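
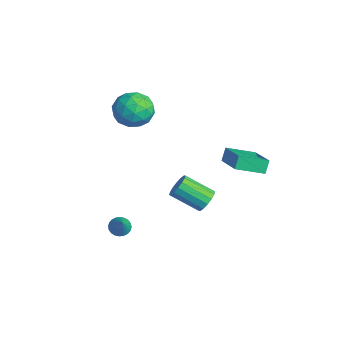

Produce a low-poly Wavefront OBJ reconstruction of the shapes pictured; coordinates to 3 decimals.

v 3.278 -0.154 0.775
v 3.482 0.149 1.371
v 2.627 -1.062 2.282
v 2.422 -1.366 1.685
v 3.168 0.309 1.288
v 2.312 -0.902 2.198
v 2.883 0.344 1.067
v 2.027 -0.867 1.977
v 2.704 0.246 0.768
v 1.848 -0.965 1.678
v 2.678 0.04 0.47
v 1.823 -1.171 1.381
v 2.813 -0.217 0.255
v 1.958 -1.428 1.165
v 3.073 -0.458 0.178
v 2.218 -1.669 1.089
v 3.388 -0.618 0.262
v 2.532 -1.829 1.172
v 3.673 -0.653 0.483
v 2.817 -1.864 1.393
v 3.852 -0.555 0.782
v 2.996 -1.766 1.692
v 3.877 -0.349 1.079
v 3.022 -1.56 1.99
v 3.742 -0.092 1.295
v 2.887 -1.303 2.205
v -4.484 -1.077 3.386
v -3.551 -0.655 3.967
v -3.369 -2.365 2.533
v -2.436 -1.943 3.114
v -3.28 -2.521 3.697
v -3.969 -1.725 4.224
v -2.951 -1.295 2.276
v -3.64 -0.499 2.803
v -2.603 -0.789 3.281
v -2.807 -1.547 4.159
v -4.113 -1.473 2.341
v -4.317 -2.231 3.219
v -4.115 -0.753 3.752
v -2.805 -2.267 2.748
v -3.301 -2.607 3.091
v -2.753 -2.359 3.432
v -4.361 -1.382 3.903
v -3.813 -1.134 4.244
v -3.654 -2.231 4.085
v -3.107 -1.886 2.256
v -2.559 -1.638 2.597
v -4.167 -0.661 3.068
v -3.619 -0.413 3.409
v -3.266 -0.789 2.415
v -3.01 -0.584 3.69
v -2.355 -1.341 3.188
v -2.657 -0.96 2.696
v -3.062 -0.492 3.006
v -3.129 -1.029 4.206
v -2.474 -1.786 3.704
v -2.971 -2.126 4.047
v -3.375 -1.658 4.357
v -2.572 -1.108 3.803
v -4.446 -1.234 2.796
v -3.791 -1.991 2.294
v -3.545 -1.362 2.143
v -3.949 -0.894 2.453
v -4.565 -1.679 3.312
v -3.91 -2.436 2.81
v -3.858 -2.528 3.494
v -4.263 -2.06 3.804
v -4.348 -1.912 2.697
v 0.497 1.96 2.169
v 2.357 1.891 2.928
v 0.788 3.469 1.595
v 2.647 3.4 2.354
v 0.773 1.64 1.466
v 2.632 1.571 2.225
v 1.063 3.149 0.892
v 2.923 3.08 1.651
v 0.265 -3.625 -2.554
v 0.726 -3.578 -2.919
v 1.095 -3.775 -1.526
v 0.693 -3.358 -2.861
v 0.595 -3.179 -2.755
v 0.446 -3.067 -2.619
v 0.27 -3.041 -2.473
v 0.093 -3.103 -2.34
v -0.057 -3.245 -2.239
v -0.159 -3.445 -2.186
v -0.196 -3.672 -2.189
v -0.163 -3.892 -2.248
v -0.064 -4.071 -2.354
v 0.084 -4.183 -2.49
v 0.26 -4.209 -2.636
v 0.437 -4.147 -2.769
v 0.588 -4.005 -2.87
v 0.689 -3.805 -2.923
f 2 1 5
f 2 5 3
f 3 5 6
f 3 6 4
f 5 1 7
f 5 7 6
f 6 7 8
f 6 8 4
f 7 1 9
f 7 9 8
f 8 9 10
f 8 10 4
f 9 1 11
f 9 11 10
f 10 11 12
f 10 12 4
f 11 1 13
f 11 13 12
f 12 13 14
f 12 14 4
f 13 1 15
f 13 15 14
f 14 15 16
f 14 16 4
f 15 1 17
f 15 17 16
f 16 17 18
f 16 18 4
f 17 1 19
f 17 19 18
f 18 19 20
f 18 20 4
f 19 1 21
f 19 21 20
f 20 21 22
f 20 22 4
f 21 1 23
f 21 23 22
f 22 23 24
f 22 24 4
f 23 1 25
f 23 25 24
f 24 25 26
f 24 26 4
f 25 1 2
f 25 2 26
f 26 2 3
f 26 3 4
f 27 64 43
f 64 38 67
f 43 67 32
f 64 67 43
f 27 43 39
f 43 32 44
f 39 44 28
f 43 44 39
f 27 39 48
f 39 28 49
f 48 49 34
f 39 49 48
f 27 48 60
f 48 34 63
f 60 63 37
f 48 63 60
f 27 60 64
f 60 37 68
f 64 68 38
f 60 68 64
f 28 44 55
f 44 32 58
f 55 58 36
f 44 58 55
f 32 67 45
f 67 38 66
f 45 66 31
f 67 66 45
f 38 68 65
f 68 37 61
f 65 61 29
f 68 61 65
f 37 63 62
f 63 34 50
f 62 50 33
f 63 50 62
f 34 49 54
f 49 28 51
f 54 51 35
f 49 51 54
f 30 56 42
f 56 36 57
f 42 57 31
f 56 57 42
f 30 42 40
f 42 31 41
f 40 41 29
f 42 41 40
f 30 40 47
f 40 29 46
f 47 46 33
f 40 46 47
f 30 47 52
f 47 33 53
f 52 53 35
f 47 53 52
f 30 52 56
f 52 35 59
f 56 59 36
f 52 59 56
f 31 57 45
f 57 36 58
f 45 58 32
f 57 58 45
f 29 41 65
f 41 31 66
f 65 66 38
f 41 66 65
f 33 46 62
f 46 29 61
f 62 61 37
f 46 61 62
f 35 53 54
f 53 33 50
f 54 50 34
f 53 50 54
f 36 59 55
f 59 35 51
f 55 51 28
f 59 51 55
f 70 72 69
f 73 70 69
f 69 72 71
f 71 73 69
f 70 76 72
f 74 70 73
f 74 76 70
f 72 76 71
f 75 73 71
f 71 76 75
f 75 74 73
f 76 74 75
f 78 77 80
f 78 80 79
f 80 77 81
f 80 81 79
f 81 77 82
f 81 82 79
f 82 77 83
f 82 83 79
f 83 77 84
f 83 84 79
f 84 77 85
f 84 85 79
f 85 77 86
f 85 86 79
f 86 77 87
f 86 87 79
f 87 77 88
f 87 88 79
f 88 77 89
f 88 89 79
f 89 77 90
f 89 90 79
f 90 77 91
f 90 91 79
f 91 77 92
f 91 92 79
f 92 77 93
f 92 93 79
f 93 77 94
f 93 94 79
f 94 77 78
f 94 78 79



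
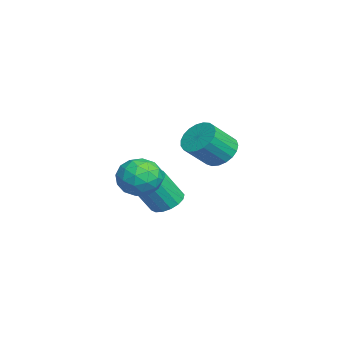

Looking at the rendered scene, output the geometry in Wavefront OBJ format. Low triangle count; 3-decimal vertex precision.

v 2.955 3.319 1.875
v 3.544 3.241 1.45
v 4.054 2.463 2.3
v 3.465 2.541 2.725
v 3.621 3.479 1.622
v 4.131 2.701 2.472
v 3.583 3.689 1.837
v 4.093 2.911 2.687
v 3.436 3.836 2.059
v 3.946 3.058 2.909
v 3.207 3.893 2.249
v 3.717 3.115 3.099
v 2.934 3.851 2.375
v 3.444 3.073 3.225
v 2.664 3.717 2.414
v 3.174 2.939 3.264
v 2.445 3.514 2.36
v 2.955 2.736 3.209
v 2.314 3.277 2.222
v 2.824 2.499 3.071
v 2.294 3.048 2.024
v 2.804 2.27 2.874
v 2.388 2.865 1.8
v 2.898 2.087 2.65
v 2.58 2.761 1.59
v 3.09 1.983 2.439
v 2.837 2.754 1.428
v 3.347 1.976 2.278
v 3.115 2.844 1.344
v 3.625 2.066 2.194
v 3.365 3.016 1.352
v 3.875 2.238 2.202
v 3.003 0.77 1.105
v 3.592 1.107 1.619
v 3.988 0.093 0.421
v 4.577 0.43 0.935
v 4.026 -0.144 1.238
v 3.417 0.275 1.661
v 4.163 0.925 0.379
v 3.554 1.344 0.802
v 4.309 1.203 1.17
v 4.224 0.543 1.701
v 3.356 0.657 0.339
v 3.271 -0.003 0.87
v 3.211 0.998 1.423
v 4.369 0.202 0.617
v 4.045 -0.135 0.796
v 4.391 0.063 1.098
v 3.108 0.509 1.447
v 3.454 0.707 1.749
v 3.709 -0.028 1.525
v 4.126 0.493 0.291
v 4.472 0.691 0.593
v 3.189 1.137 0.942
v 3.535 1.335 1.244
v 3.871 1.228 0.515
v 3.979 1.253 1.461
v 4.558 0.855 1.058
v 4.315 1.146 0.732
v 3.957 1.392 0.98
v 3.929 0.865 1.773
v 4.508 0.466 1.37
v 4.184 0.129 1.549
v 3.826 0.375 1.797
v 4.35 0.921 1.509
v 3.072 0.734 0.67
v 3.651 0.335 0.267
v 3.754 0.825 0.243
v 3.396 1.071 0.491
v 3.022 0.345 0.982
v 3.601 -0.053 0.579
v 3.623 -0.192 1.06
v 3.265 0.054 1.308
v 3.23 0.279 0.531
v -0.809 3.387 0.725
v -0.443 3.625 0.462
v 0.709 2.393 1.935
v -0.484 3.769 0.632
v -0.59 3.837 0.821
v -0.739 3.817 0.991
v -0.902 3.711 1.108
v -1.046 3.54 1.15
v -1.144 3.34 1.107
v -1.175 3.149 0.989
v -1.133 3.005 0.818
v -1.028 2.936 0.63
v -0.878 2.957 0.46
v -0.716 3.063 0.342
v -0.571 3.233 0.301
v -0.474 3.434 0.344
v 0.339 1.571 -1.534
v 0.674 2.12 -1.284
v 0.917 1.458 -0.156
v 0.581 0.909 -0.406
v 0.362 2.168 -1.188
v 0.604 1.506 -0.061
v 0.044 2.079 -1.172
v 0.286 1.417 -0.044
v -0.206 1.874 -1.239
v 0.036 1.212 -0.111
v -0.331 1.6 -1.373
v -0.089 0.938 -0.245
v -0.303 1.319 -1.544
v -0.061 0.657 -0.416
v -0.128 1.096 -1.713
v 0.114 0.433 -0.585
v 0.154 0.981 -1.841
v 0.396 0.319 -0.713
v 0.479 1.002 -1.898
v 0.721 0.34 -0.77
v 0.771 1.153 -1.872
v 1.014 0.491 -0.744
v 0.965 1.4 -1.769
v 1.207 0.738 -0.641
v 1.015 1.686 -1.611
v 1.257 1.024 -0.484
v 0.91 1.946 -1.436
v 1.152 1.284 -0.309
f 2 1 5
f 2 5 3
f 3 5 6
f 3 6 4
f 5 1 7
f 5 7 6
f 6 7 8
f 6 8 4
f 7 1 9
f 7 9 8
f 8 9 10
f 8 10 4
f 9 1 11
f 9 11 10
f 10 11 12
f 10 12 4
f 11 1 13
f 11 13 12
f 12 13 14
f 12 14 4
f 13 1 15
f 13 15 14
f 14 15 16
f 14 16 4
f 15 1 17
f 15 17 16
f 16 17 18
f 16 18 4
f 17 1 19
f 17 19 18
f 18 19 20
f 18 20 4
f 19 1 21
f 19 21 20
f 20 21 22
f 20 22 4
f 21 1 23
f 21 23 22
f 22 23 24
f 22 24 4
f 23 1 25
f 23 25 24
f 24 25 26
f 24 26 4
f 25 1 27
f 25 27 26
f 26 27 28
f 26 28 4
f 27 1 29
f 27 29 28
f 28 29 30
f 28 30 4
f 29 1 31
f 29 31 30
f 30 31 32
f 30 32 4
f 31 1 2
f 31 2 32
f 32 2 3
f 32 3 4
f 33 70 49
f 70 44 73
f 49 73 38
f 70 73 49
f 33 49 45
f 49 38 50
f 45 50 34
f 49 50 45
f 33 45 54
f 45 34 55
f 54 55 40
f 45 55 54
f 33 54 66
f 54 40 69
f 66 69 43
f 54 69 66
f 33 66 70
f 66 43 74
f 70 74 44
f 66 74 70
f 34 50 61
f 50 38 64
f 61 64 42
f 50 64 61
f 38 73 51
f 73 44 72
f 51 72 37
f 73 72 51
f 44 74 71
f 74 43 67
f 71 67 35
f 74 67 71
f 43 69 68
f 69 40 56
f 68 56 39
f 69 56 68
f 40 55 60
f 55 34 57
f 60 57 41
f 55 57 60
f 36 62 48
f 62 42 63
f 48 63 37
f 62 63 48
f 36 48 46
f 48 37 47
f 46 47 35
f 48 47 46
f 36 46 53
f 46 35 52
f 53 52 39
f 46 52 53
f 36 53 58
f 53 39 59
f 58 59 41
f 53 59 58
f 36 58 62
f 58 41 65
f 62 65 42
f 58 65 62
f 37 63 51
f 63 42 64
f 51 64 38
f 63 64 51
f 35 47 71
f 47 37 72
f 71 72 44
f 47 72 71
f 39 52 68
f 52 35 67
f 68 67 43
f 52 67 68
f 41 59 60
f 59 39 56
f 60 56 40
f 59 56 60
f 42 65 61
f 65 41 57
f 61 57 34
f 65 57 61
f 76 75 78
f 76 78 77
f 78 75 79
f 78 79 77
f 79 75 80
f 79 80 77
f 80 75 81
f 80 81 77
f 81 75 82
f 81 82 77
f 82 75 83
f 82 83 77
f 83 75 84
f 83 84 77
f 84 75 85
f 84 85 77
f 85 75 86
f 85 86 77
f 86 75 87
f 86 87 77
f 87 75 88
f 87 88 77
f 88 75 89
f 88 89 77
f 89 75 90
f 89 90 77
f 90 75 76
f 90 76 77
f 92 91 95
f 92 95 93
f 93 95 96
f 93 96 94
f 95 91 97
f 95 97 96
f 96 97 98
f 96 98 94
f 97 91 99
f 97 99 98
f 98 99 100
f 98 100 94
f 99 91 101
f 99 101 100
f 100 101 102
f 100 102 94
f 101 91 103
f 101 103 102
f 102 103 104
f 102 104 94
f 103 91 105
f 103 105 104
f 104 105 106
f 104 106 94
f 105 91 107
f 105 107 106
f 106 107 108
f 106 108 94
f 107 91 109
f 107 109 108
f 108 109 110
f 108 110 94
f 109 91 111
f 109 111 110
f 110 111 112
f 110 112 94
f 111 91 113
f 111 113 112
f 112 113 114
f 112 114 94
f 113 91 115
f 113 115 114
f 114 115 116
f 114 116 94
f 115 91 117
f 115 117 116
f 116 117 118
f 116 118 94
f 117 91 92
f 117 92 118
f 118 92 93
f 118 93 94



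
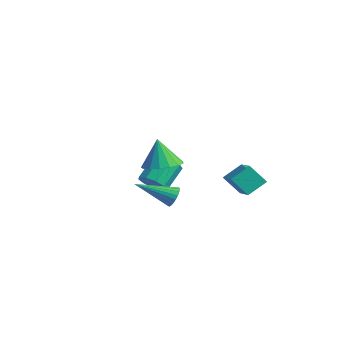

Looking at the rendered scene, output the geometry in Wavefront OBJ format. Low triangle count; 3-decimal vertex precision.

v -3.726 -0.663 -1.173
v -3.164 -0.15 -1.504
v -3.571 0.996 -0.418
v -4.134 0.483 -0.087
v -3.665 -0.082 -1.763
v -4.072 1.064 -0.677
v -4.194 -0.286 -1.746
v -4.602 0.859 -0.66
v -4.505 -0.667 -1.461
v -4.912 0.479 -0.375
v -4.451 -1.045 -1.041
v -4.858 0.1 0.045
v -4.058 -1.245 -0.683
v -4.465 -0.099 0.403
v -3.51 -1.172 -0.554
v -3.917 -0.026 0.531
v -3.063 -0.861 -0.715
v -3.47 0.285 0.371
v -2.927 -0.457 -1.09
v -3.334 0.688 -0.004
v 1.217 -3.119 2.503
v 2.139 -2.826 2.756
v 0.803 -3.141 4.037
v 1.901 -2.415 2.698
v 1.506 -2.166 2.595
v 1.044 -2.134 2.471
v 0.623 -2.328 2.354
v 0.337 -2.703 2.271
v 0.253 -3.174 2.242
v 0.39 -3.631 2.272
v 0.716 -3.971 2.355
v 1.157 -4.116 2.471
v 1.612 -4.033 2.595
v 1.976 -3.739 2.698
v 2.166 -3.304 2.756
v 0.959 0.415 0.77
v 2.449 -0.135 1.349
v 1.061 1.401 1.446
v 2.55 0.852 2.025
v 1.55 1.008 -0.185
v 3.039 0.459 0.394
v 1.651 1.995 0.491
v 3.141 1.445 1.07
v -0.127 -1.657 -0.458
v 0.242 -2.045 -0.79
v -1.033 -3.303 0.458
v 0.386 -2.005 -0.575
v 0.441 -1.904 -0.339
v 0.398 -1.761 -0.124
v 0.264 -1.599 0.033
v 0.063 -1.448 0.106
v -0.171 -1.333 0.081
v -0.398 -1.274 -0.037
v -0.577 -1.281 -0.228
v -0.679 -1.353 -0.458
v -0.685 -1.478 -0.689
v -0.595 -1.634 -0.879
v -0.424 -1.793 -0.996
v -0.201 -1.93 -1.021
v 0.034 -2.019 -0.948
f 2 1 5
f 2 5 3
f 3 5 6
f 3 6 4
f 5 1 7
f 5 7 6
f 6 7 8
f 6 8 4
f 7 1 9
f 7 9 8
f 8 9 10
f 8 10 4
f 9 1 11
f 9 11 10
f 10 11 12
f 10 12 4
f 11 1 13
f 11 13 12
f 12 13 14
f 12 14 4
f 13 1 15
f 13 15 14
f 14 15 16
f 14 16 4
f 15 1 17
f 15 17 16
f 16 17 18
f 16 18 4
f 17 1 19
f 17 19 18
f 18 19 20
f 18 20 4
f 19 1 2
f 19 2 20
f 20 2 3
f 20 3 4
f 22 21 24
f 22 24 23
f 24 21 25
f 24 25 23
f 25 21 26
f 25 26 23
f 26 21 27
f 26 27 23
f 27 21 28
f 27 28 23
f 28 21 29
f 28 29 23
f 29 21 30
f 29 30 23
f 30 21 31
f 30 31 23
f 31 21 32
f 31 32 23
f 32 21 33
f 32 33 23
f 33 21 34
f 33 34 23
f 34 21 35
f 34 35 23
f 35 21 22
f 35 22 23
f 37 39 36
f 40 37 36
f 36 39 38
f 38 40 36
f 37 43 39
f 41 37 40
f 41 43 37
f 39 43 38
f 42 40 38
f 38 43 42
f 42 41 40
f 43 41 42
f 45 44 47
f 45 47 46
f 47 44 48
f 47 48 46
f 48 44 49
f 48 49 46
f 49 44 50
f 49 50 46
f 50 44 51
f 50 51 46
f 51 44 52
f 51 52 46
f 52 44 53
f 52 53 46
f 53 44 54
f 53 54 46
f 54 44 55
f 54 55 46
f 55 44 56
f 55 56 46
f 56 44 57
f 56 57 46
f 57 44 58
f 57 58 46
f 58 44 59
f 58 59 46
f 59 44 60
f 59 60 46
f 60 44 45
f 60 45 46



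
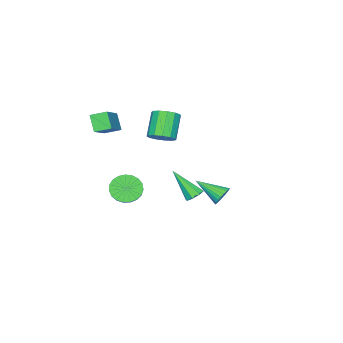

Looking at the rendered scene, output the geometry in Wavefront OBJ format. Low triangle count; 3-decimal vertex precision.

v -3.863 -0.069 -3.742
v -3.351 0.18 -3.63
v -3.597 -1.311 -2.198
v -3.686 0.376 -3.415
v -4.124 0.312 -3.391
v -4.41 0.025 -3.573
v -4.375 -0.317 -3.854
v -4.04 -0.513 -4.07
v -3.602 -0.449 -4.093
v -3.316 -0.162 -3.911
v -0.144 4.332 -0.326
v 0.213 4.168 -0.78
v 0.144 2.928 0.406
v 0.366 4.274 -0.638
v 0.441 4.388 -0.448
v 0.428 4.494 -0.24
v 0.327 4.575 -0.045
v 0.155 4.62 0.108
v -0.063 4.62 0.194
v -0.293 4.577 0.201
v -0.5 4.496 0.128
v -0.653 4.391 -0.015
v -0.728 4.276 -0.205
v -0.715 4.17 -0.413
v -0.614 4.089 -0.608
v -0.442 4.045 -0.76
v -0.224 4.044 -0.847
v 0.006 4.088 -0.854
v 0.268 -2.935 3.006
v 1.786 -2.323 3.99
v -0.199 -2.216 3.279
v 1.319 -1.604 4.263
v 0.601 -2.396 2.157
v 2.119 -1.784 3.141
v 0.134 -1.677 2.43
v 1.652 -1.065 3.414
v -0.294 0.508 2.4
v 0.286 0.51 2.86
v -0.646 0.095 4.039
v -1.226 0.092 3.58
v 0.127 0.895 2.87
v -0.806 0.48 4.049
v -0.166 1.157 2.73
v -1.098 0.742 3.91
v -0.499 1.213 2.486
v -1.432 0.798 3.666
v -0.767 1.045 2.215
v -1.7 0.63 3.394
v -0.885 0.706 2.002
v -1.818 0.291 3.182
v -0.815 0.304 1.916
v -1.748 -0.111 3.096
v -0.58 -0.033 1.984
v -1.512 -0.448 3.163
v -0.253 -0.199 2.183
v -1.186 -0.614 3.363
v 0.06 -0.14 2.452
v -0.873 -0.556 3.631
v 0.261 0.124 2.704
v -0.671 -0.291 3.884
v 0.988 -0.729 -1.119
v 1.443 -0.558 -1.816
v 2.148 0 -1.218
v 1.692 -0.171 -0.521
v 1.219 -0.286 -1.806
v 1.924 0.273 -1.208
v 0.954 -0.09 -1.678
v 1.659 0.469 -1.08
v 0.696 -0.004 -1.452
v 1.4 0.555 -0.854
v 0.487 -0.044 -1.17
v 1.192 0.515 -0.572
v 0.366 -0.203 -0.878
v 1.07 0.356 -0.28
v 0.351 -0.452 -0.628
v 1.056 0.107 -0.03
v 0.447 -0.75 -0.463
v 1.152 -0.191 0.135
v 0.637 -1.044 -0.412
v 1.341 -0.485 0.186
v 0.887 -1.283 -0.482
v 1.591 -0.725 0.116
v 1.154 -1.427 -0.663
v 1.859 -0.868 -0.065
v 1.393 -1.45 -0.923
v 2.097 -0.892 -0.325
v 1.561 -1.349 -1.216
v 2.266 -0.79 -0.618
v 1.631 -1.14 -1.493
v 2.336 -0.582 -0.895
v 1.589 -0.861 -1.705
v 2.294 -0.302 -1.107
f 2 1 4
f 2 4 3
f 4 1 5
f 4 5 3
f 5 1 6
f 5 6 3
f 6 1 7
f 6 7 3
f 7 1 8
f 7 8 3
f 8 1 9
f 8 9 3
f 9 1 10
f 9 10 3
f 10 1 2
f 10 2 3
f 12 11 14
f 12 14 13
f 14 11 15
f 14 15 13
f 15 11 16
f 15 16 13
f 16 11 17
f 16 17 13
f 17 11 18
f 17 18 13
f 18 11 19
f 18 19 13
f 19 11 20
f 19 20 13
f 20 11 21
f 20 21 13
f 21 11 22
f 21 22 13
f 22 11 23
f 22 23 13
f 23 11 24
f 23 24 13
f 24 11 25
f 24 25 13
f 25 11 26
f 25 26 13
f 26 11 27
f 26 27 13
f 27 11 28
f 27 28 13
f 28 11 12
f 28 12 13
f 30 32 29
f 33 30 29
f 29 32 31
f 31 33 29
f 30 36 32
f 34 30 33
f 34 36 30
f 32 36 31
f 35 33 31
f 31 36 35
f 35 34 33
f 36 34 35
f 38 37 41
f 38 41 39
f 39 41 42
f 39 42 40
f 41 37 43
f 41 43 42
f 42 43 44
f 42 44 40
f 43 37 45
f 43 45 44
f 44 45 46
f 44 46 40
f 45 37 47
f 45 47 46
f 46 47 48
f 46 48 40
f 47 37 49
f 47 49 48
f 48 49 50
f 48 50 40
f 49 37 51
f 49 51 50
f 50 51 52
f 50 52 40
f 51 37 53
f 51 53 52
f 52 53 54
f 52 54 40
f 53 37 55
f 53 55 54
f 54 55 56
f 54 56 40
f 55 37 57
f 55 57 56
f 56 57 58
f 56 58 40
f 57 37 59
f 57 59 58
f 58 59 60
f 58 60 40
f 59 37 38
f 59 38 60
f 60 38 39
f 60 39 40
f 62 61 65
f 62 65 63
f 63 65 66
f 63 66 64
f 65 61 67
f 65 67 66
f 66 67 68
f 66 68 64
f 67 61 69
f 67 69 68
f 68 69 70
f 68 70 64
f 69 61 71
f 69 71 70
f 70 71 72
f 70 72 64
f 71 61 73
f 71 73 72
f 72 73 74
f 72 74 64
f 73 61 75
f 73 75 74
f 74 75 76
f 74 76 64
f 75 61 77
f 75 77 76
f 76 77 78
f 76 78 64
f 77 61 79
f 77 79 78
f 78 79 80
f 78 80 64
f 79 61 81
f 79 81 80
f 80 81 82
f 80 82 64
f 81 61 83
f 81 83 82
f 82 83 84
f 82 84 64
f 83 61 85
f 83 85 84
f 84 85 86
f 84 86 64
f 85 61 87
f 85 87 86
f 86 87 88
f 86 88 64
f 87 61 89
f 87 89 88
f 88 89 90
f 88 90 64
f 89 61 91
f 89 91 90
f 90 91 92
f 90 92 64
f 91 61 62
f 91 62 92
f 92 62 63
f 92 63 64



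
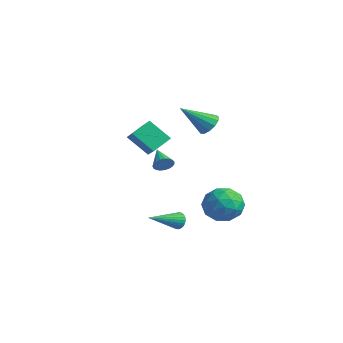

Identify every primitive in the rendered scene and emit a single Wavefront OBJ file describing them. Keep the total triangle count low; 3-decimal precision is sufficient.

v -0.035 3.755 -4.233
v 0.94 3.826 -4.872
v 0.84 2.594 -3.028
v 1.815 2.665 -3.667
v 1.441 3.593 -3.066
v 0.901 4.311 -3.811
v 0.879 2.109 -4.089
v 0.339 2.827 -4.834
v 1.505 2.809 -4.783
v 1.852 3.726 -4.151
v -0.072 2.694 -3.749
v 0.275 3.611 -3.117
v 0.376 3.893 -4.658
v 1.404 2.527 -3.242
v 1.185 3.073 -2.889
v 1.757 3.115 -3.264
v 0.353 4.178 -4.035
v 0.925 4.22 -4.41
v 1.22 4.083 -3.349
v 0.855 2.2 -3.49
v 1.427 2.242 -3.865
v 0.023 3.305 -4.636
v 0.595 3.347 -5.011
v 0.56 2.337 -4.551
v 1.28 3.336 -4.981
v 1.795 2.654 -4.273
v 1.245 2.327 -4.521
v 0.927 2.749 -4.959
v 1.485 3.876 -4.61
v 1.999 3.193 -3.901
v 1.779 3.739 -3.548
v 1.462 4.161 -3.986
v 1.817 3.278 -4.557
v -0.219 3.227 -3.999
v 0.295 2.544 -3.29
v 0.318 2.259 -3.914
v 0.001 2.681 -4.352
v -0.015 3.766 -3.627
v 0.5 3.084 -2.919
v 0.853 3.671 -2.941
v 0.535 4.093 -3.379
v -0.037 3.142 -3.343
v -1.976 1.501 -1.707
v -1.677 1.846 -1.349
v -3.124 1.859 -1.093
v -1.728 1.995 -1.531
v -1.822 2.059 -1.744
v -1.943 2.026 -1.951
v -2.069 1.903 -2.115
v -2.179 1.71 -2.208
v -2.254 1.481 -2.215
v -2.281 1.255 -2.134
v -2.255 1.072 -1.979
v -2.181 0.963 -1.777
v -2.072 0.947 -1.563
v -1.946 1.027 -1.374
v -1.825 1.189 -1.242
v -1.73 1.405 -1.19
v -1.678 1.637 -1.228
v -2.15 -0.586 0.625
v -1.132 -0.918 1.269
v -2.204 0.478 1.258
v -1.185 0.147 1.902
v -1.255 0.093 -0.442
v -0.236 -0.238 0.202
v -1.308 1.158 0.191
v -0.29 0.826 0.835
v 1.424 1.939 2.076
v 1.687 2.319 2.616
v 0.896 0.561 3.304
v 1.304 2.43 2.576
v 0.96 2.385 2.377
v 0.763 2.199 2.083
v 0.776 1.93 1.787
v 0.994 1.665 1.583
v 1.349 1.486 1.535
v 1.728 1.452 1.659
v 2.01 1.572 1.916
v 2.106 1.809 2.224
v 1.986 2.088 2.485
v 3.517 -1.291 -2.971
v 3.722 -1.454 -3.42
v 3.563 -3.049 -2.309
v 3.889 -1.41 -3.314
v 4 -1.347 -3.155
v 4.036 -1.276 -2.969
v 3.994 -1.207 -2.783
v 3.879 -1.151 -2.626
v 3.709 -1.116 -2.521
v 3.509 -1.107 -2.485
v 3.311 -1.127 -2.523
v 3.144 -1.171 -2.629
v 3.034 -1.234 -2.787
v 2.997 -1.305 -2.974
v 3.039 -1.374 -3.16
v 3.154 -1.43 -3.317
v 3.325 -1.465 -3.422
v 3.524 -1.474 -3.458
f 1 38 17
f 38 12 41
f 17 41 6
f 38 41 17
f 1 17 13
f 17 6 18
f 13 18 2
f 17 18 13
f 1 13 22
f 13 2 23
f 22 23 8
f 13 23 22
f 1 22 34
f 22 8 37
f 34 37 11
f 22 37 34
f 1 34 38
f 34 11 42
f 38 42 12
f 34 42 38
f 2 18 29
f 18 6 32
f 29 32 10
f 18 32 29
f 6 41 19
f 41 12 40
f 19 40 5
f 41 40 19
f 12 42 39
f 42 11 35
f 39 35 3
f 42 35 39
f 11 37 36
f 37 8 24
f 36 24 7
f 37 24 36
f 8 23 28
f 23 2 25
f 28 25 9
f 23 25 28
f 4 30 16
f 30 10 31
f 16 31 5
f 30 31 16
f 4 16 14
f 16 5 15
f 14 15 3
f 16 15 14
f 4 14 21
f 14 3 20
f 21 20 7
f 14 20 21
f 4 21 26
f 21 7 27
f 26 27 9
f 21 27 26
f 4 26 30
f 26 9 33
f 30 33 10
f 26 33 30
f 5 31 19
f 31 10 32
f 19 32 6
f 31 32 19
f 3 15 39
f 15 5 40
f 39 40 12
f 15 40 39
f 7 20 36
f 20 3 35
f 36 35 11
f 20 35 36
f 9 27 28
f 27 7 24
f 28 24 8
f 27 24 28
f 10 33 29
f 33 9 25
f 29 25 2
f 33 25 29
f 44 43 46
f 44 46 45
f 46 43 47
f 46 47 45
f 47 43 48
f 47 48 45
f 48 43 49
f 48 49 45
f 49 43 50
f 49 50 45
f 50 43 51
f 50 51 45
f 51 43 52
f 51 52 45
f 52 43 53
f 52 53 45
f 53 43 54
f 53 54 45
f 54 43 55
f 54 55 45
f 55 43 56
f 55 56 45
f 56 43 57
f 56 57 45
f 57 43 58
f 57 58 45
f 58 43 59
f 58 59 45
f 59 43 44
f 59 44 45
f 61 63 60
f 64 61 60
f 60 63 62
f 62 64 60
f 61 67 63
f 65 61 64
f 65 67 61
f 63 67 62
f 66 64 62
f 62 67 66
f 66 65 64
f 67 65 66
f 69 68 71
f 69 71 70
f 71 68 72
f 71 72 70
f 72 68 73
f 72 73 70
f 73 68 74
f 73 74 70
f 74 68 75
f 74 75 70
f 75 68 76
f 75 76 70
f 76 68 77
f 76 77 70
f 77 68 78
f 77 78 70
f 78 68 79
f 78 79 70
f 79 68 80
f 79 80 70
f 80 68 69
f 80 69 70
f 82 81 84
f 82 84 83
f 84 81 85
f 84 85 83
f 85 81 86
f 85 86 83
f 86 81 87
f 86 87 83
f 87 81 88
f 87 88 83
f 88 81 89
f 88 89 83
f 89 81 90
f 89 90 83
f 90 81 91
f 90 91 83
f 91 81 92
f 91 92 83
f 92 81 93
f 92 93 83
f 93 81 94
f 93 94 83
f 94 81 95
f 94 95 83
f 95 81 96
f 95 96 83
f 96 81 97
f 96 97 83
f 97 81 98
f 97 98 83
f 98 81 82
f 98 82 83



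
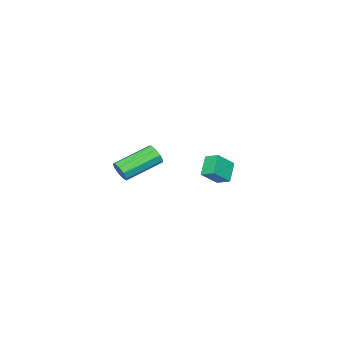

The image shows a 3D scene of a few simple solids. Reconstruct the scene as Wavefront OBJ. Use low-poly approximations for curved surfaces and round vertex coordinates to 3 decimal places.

v 3.51 1.974 2.512
v 3.8 2.17 3.012
v 2 2.962 3.747
v 1.71 2.766 3.248
v 3.81 2.464 2.716
v 2.009 3.257 3.452
v 3.679 2.529 2.326
v 1.878 3.322 3.061
v 3.469 2.334 2.022
v 1.668 3.127 2.758
v 3.278 1.971 1.948
v 1.478 2.763 2.684
v 3.196 1.608 2.138
v 1.396 2.401 2.873
v 3.261 1.417 2.503
v 1.461 2.209 3.239
v 3.443 1.486 2.872
v 1.642 2.279 3.608
v 3.656 1.783 3.073
v 1.855 2.576 3.809
v -4.473 2.125 -0.497
v -4.521 2.915 -0.137
v -3.559 2.536 -1.277
v -3.607 3.326 -0.917
v -3.553 1.774 0.397
v -3.601 2.564 0.757
v -2.639 2.185 -0.383
v -2.687 2.975 -0.023
f 2 1 5
f 2 5 3
f 3 5 6
f 3 6 4
f 5 1 7
f 5 7 6
f 6 7 8
f 6 8 4
f 7 1 9
f 7 9 8
f 8 9 10
f 8 10 4
f 9 1 11
f 9 11 10
f 10 11 12
f 10 12 4
f 11 1 13
f 11 13 12
f 12 13 14
f 12 14 4
f 13 1 15
f 13 15 14
f 14 15 16
f 14 16 4
f 15 1 17
f 15 17 16
f 16 17 18
f 16 18 4
f 17 1 19
f 17 19 18
f 18 19 20
f 18 20 4
f 19 1 2
f 19 2 20
f 20 2 3
f 20 3 4
f 22 24 21
f 25 22 21
f 21 24 23
f 23 25 21
f 22 28 24
f 26 22 25
f 26 28 22
f 24 28 23
f 27 25 23
f 23 28 27
f 27 26 25
f 28 26 27



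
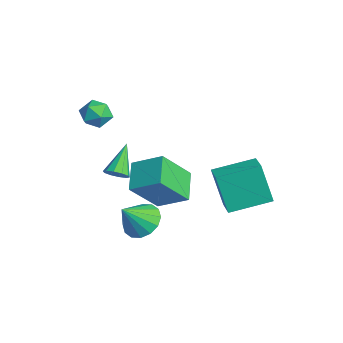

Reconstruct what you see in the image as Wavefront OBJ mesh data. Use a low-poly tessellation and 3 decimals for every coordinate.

v 0.605 -0.888 -2.223
v 0.936 -1.097 -1.781
v -0.405 -0.112 -1.097
v 1.073 -0.774 -1.882
v 1.03 -0.495 -2.113
v 0.825 -0.366 -2.386
v 0.536 -0.437 -2.596
v 0.273 -0.68 -2.664
v 0.137 -1.003 -2.563
v 0.179 -1.282 -2.333
v 0.384 -1.411 -2.06
v 0.674 -1.34 -1.849
v 1.776 -0.138 -4.573
v 2.717 -0.037 -4.735
v 2.084 -1.102 -3.387
v 2.603 0.324 -4.413
v 2.267 0.56 -4.133
v 1.799 0.61 -3.972
v 1.326 0.459 -3.972
v 0.973 0.149 -4.133
v 0.835 -0.239 -4.412
v 0.95 -0.599 -4.734
v 1.286 -0.836 -5.014
v 1.753 -0.885 -5.175
v 2.227 -0.735 -5.175
v 2.58 -0.424 -5.014
v -0.683 -0.906 1.388
v -0.112 -1.296 0.987
v -1.568 -1.344 0.553
v -0.997 -1.734 0.152
v -1.207 -1.975 0.884
v -0.661 -1.705 1.4
v -1.019 -0.935 0.14
v -0.473 -0.665 0.656
v -0.32 -1.314 0.216
v -0.436 -1.957 0.676
v -1.244 -0.683 0.864
v -1.36 -1.326 1.324
v 2.687 3.195 -3.64
v 2.11 2.824 -1.73
v 2.873 5.129 -3.208
v 2.296 4.757 -1.297
v 3.784 3.023 -3.343
v 3.207 2.651 -1.432
v 3.97 4.956 -2.91
v 3.393 4.585 -1
v 0.799 -0.397 -3.178
v -0.514 0.118 -2.466
v 0.451 0.988 -4.825
v -0.862 1.504 -4.113
v 1.662 0.736 -2.407
v 0.349 1.252 -1.695
v 1.314 2.122 -4.054
v 0.001 2.637 -3.342
f 2 1 4
f 2 4 3
f 4 1 5
f 4 5 3
f 5 1 6
f 5 6 3
f 6 1 7
f 6 7 3
f 7 1 8
f 7 8 3
f 8 1 9
f 8 9 3
f 9 1 10
f 9 10 3
f 10 1 11
f 10 11 3
f 11 1 12
f 11 12 3
f 12 1 2
f 12 2 3
f 14 13 16
f 14 16 15
f 16 13 17
f 16 17 15
f 17 13 18
f 17 18 15
f 18 13 19
f 18 19 15
f 19 13 20
f 19 20 15
f 20 13 21
f 20 21 15
f 21 13 22
f 21 22 15
f 22 13 23
f 22 23 15
f 23 13 24
f 23 24 15
f 24 13 25
f 24 25 15
f 25 13 26
f 25 26 15
f 26 13 14
f 26 14 15
f 27 38 32
f 27 32 28
f 27 28 34
f 27 34 37
f 27 37 38
f 28 32 36
f 32 38 31
f 38 37 29
f 37 34 33
f 34 28 35
f 30 36 31
f 30 31 29
f 30 29 33
f 30 33 35
f 30 35 36
f 31 36 32
f 29 31 38
f 33 29 37
f 35 33 34
f 36 35 28
f 40 42 39
f 43 40 39
f 39 42 41
f 41 43 39
f 40 46 42
f 44 40 43
f 44 46 40
f 42 46 41
f 45 43 41
f 41 46 45
f 45 44 43
f 46 44 45
f 48 50 47
f 51 48 47
f 47 50 49
f 49 51 47
f 48 54 50
f 52 48 51
f 52 54 48
f 50 54 49
f 53 51 49
f 49 54 53
f 53 52 51
f 54 52 53



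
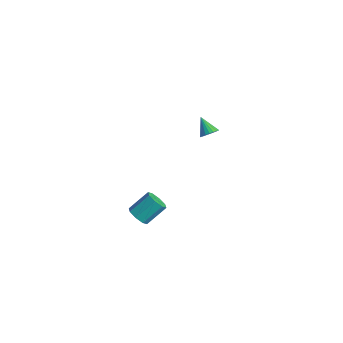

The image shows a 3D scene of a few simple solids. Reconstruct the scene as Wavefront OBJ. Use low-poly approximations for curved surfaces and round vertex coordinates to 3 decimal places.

v -3.375 3.792 -3.637
v -3.05 3.524 -3.239
v -4.285 3.868 -2.843
v -2.996 3.756 -3.2
v -3.008 3.994 -3.236
v -3.083 4.197 -3.342
v -3.209 4.33 -3.498
v -3.364 4.371 -3.679
v -3.52 4.311 -3.852
v -3.652 4.162 -3.989
v -3.735 3.949 -4.064
v -3.757 3.708 -4.066
v -3.712 3.483 -3.994
v -3.609 3.311 -3.86
v -3.466 3.222 -3.687
v -3.307 3.232 -3.506
v -3.16 3.338 -3.348
v 0.882 -4.224 -3.13
v 1.438 -4.052 -3.463
v 1.654 -2.965 -2.543
v 1.098 -3.136 -2.21
v 1.02 -3.816 -3.644
v 1.236 -2.729 -2.724
v 0.521 -3.819 -3.523
v 0.737 -2.732 -2.604
v 0.234 -4.058 -3.173
v 0.45 -2.971 -2.253
v 0.326 -4.395 -2.797
v 0.542 -3.308 -1.877
v 0.744 -4.631 -2.616
v 0.96 -3.544 -1.696
v 1.243 -4.628 -2.736
v 1.459 -3.541 -1.817
v 1.53 -4.389 -3.087
v 1.746 -3.302 -2.167
f 2 1 4
f 2 4 3
f 4 1 5
f 4 5 3
f 5 1 6
f 5 6 3
f 6 1 7
f 6 7 3
f 7 1 8
f 7 8 3
f 8 1 9
f 8 9 3
f 9 1 10
f 9 10 3
f 10 1 11
f 10 11 3
f 11 1 12
f 11 12 3
f 12 1 13
f 12 13 3
f 13 1 14
f 13 14 3
f 14 1 15
f 14 15 3
f 15 1 16
f 15 16 3
f 16 1 17
f 16 17 3
f 17 1 2
f 17 2 3
f 19 18 22
f 19 22 20
f 20 22 23
f 20 23 21
f 22 18 24
f 22 24 23
f 23 24 25
f 23 25 21
f 24 18 26
f 24 26 25
f 25 26 27
f 25 27 21
f 26 18 28
f 26 28 27
f 27 28 29
f 27 29 21
f 28 18 30
f 28 30 29
f 29 30 31
f 29 31 21
f 30 18 32
f 30 32 31
f 31 32 33
f 31 33 21
f 32 18 34
f 32 34 33
f 33 34 35
f 33 35 21
f 34 18 19
f 34 19 35
f 35 19 20
f 35 20 21



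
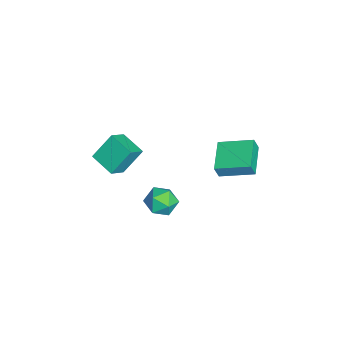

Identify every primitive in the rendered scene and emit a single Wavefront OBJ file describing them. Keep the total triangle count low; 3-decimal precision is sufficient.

v -4.986 3.175 -0.984
v -4.827 2.906 -0.151
v -4.665 5.128 -0.415
v -4.507 4.859 0.419
v -3.033 2.981 -1.419
v -2.875 2.712 -0.585
v -2.713 4.934 -0.849
v -2.554 4.665 -0.016
v -0.01 0.372 -0.793
v 0.414 0.89 -0.065
v 0.386 -0.99 -0.055
v 0.81 -0.472 0.673
v -0.172 -0.458 0.564
v -0.417 0.384 0.108
v 1.217 -0.484 -0.228
v 0.972 0.358 -0.684
v 1.172 0.361 0.284
v 0.314 0.376 0.773
v 0.486 -0.476 -0.893
v -0.372 -0.461 -0.404
v -2.953 -3.158 0.484
v -3.447 -2.134 1.854
v -1.869 -2.108 0.089
v -2.364 -1.083 1.459
v -2.096 -3.757 1.241
v -2.591 -2.732 2.611
v -1.013 -2.706 0.846
v -1.507 -1.682 2.216
f 2 4 1
f 5 2 1
f 1 4 3
f 3 5 1
f 2 8 4
f 6 2 5
f 6 8 2
f 4 8 3
f 7 5 3
f 3 8 7
f 7 6 5
f 8 6 7
f 9 20 14
f 9 14 10
f 9 10 16
f 9 16 19
f 9 19 20
f 10 14 18
f 14 20 13
f 20 19 11
f 19 16 15
f 16 10 17
f 12 18 13
f 12 13 11
f 12 11 15
f 12 15 17
f 12 17 18
f 13 18 14
f 11 13 20
f 15 11 19
f 17 15 16
f 18 17 10
f 22 24 21
f 25 22 21
f 21 24 23
f 23 25 21
f 22 28 24
f 26 22 25
f 26 28 22
f 24 28 23
f 27 25 23
f 23 28 27
f 27 26 25
f 28 26 27



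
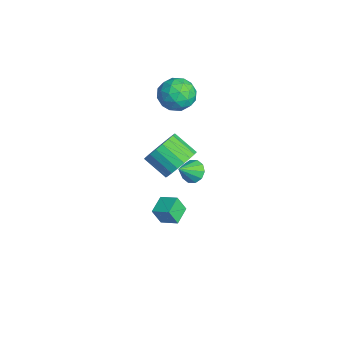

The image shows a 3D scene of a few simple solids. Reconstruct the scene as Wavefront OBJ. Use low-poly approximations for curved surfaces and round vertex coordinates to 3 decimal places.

v 3.242 1.335 2.342
v 3.668 1.825 2.605
v 3.718 0.485 3.158
v 3.299 1.834 2.83
v 2.908 1.653 2.869
v 2.645 1.35 2.707
v 2.61 1.042 2.405
v 2.816 0.845 2.08
v 3.186 0.836 1.855
v 3.577 1.017 1.816
v 3.84 1.32 1.978
v 3.875 1.628 2.279
v -3.113 2.813 3.056
v -2.671 2.29 2.163
v -4.769 2.23 2.577
v -4.327 1.707 1.684
v -4.112 1.329 2.722
v -3.088 1.689 3.018
v -4.352 2.831 1.722
v -3.328 3.191 2.018
v -3.436 2.301 1.339
v -3.288 1.372 1.957
v -4.152 3.148 2.783
v -4.004 2.219 3.401
v -2.746 2.603 2.652
v -4.694 1.917 2.088
v -4.567 1.695 2.698
v -4.307 1.387 2.174
v -2.992 2.25 3.154
v -2.732 1.942 2.629
v -3.579 1.377 2.958
v -4.708 2.578 2.111
v -4.448 2.27 1.586
v -3.133 3.133 2.566
v -2.873 2.825 2.042
v -3.861 3.143 1.782
v -2.936 2.302 1.643
v -3.91 1.959 1.361
v -3.925 2.62 1.383
v -3.323 2.832 1.557
v -2.849 1.756 2.006
v -3.823 1.413 1.724
v -3.697 1.191 2.334
v -3.095 1.403 2.508
v -3.299 1.762 1.521
v -3.617 3.107 3.016
v -4.591 2.764 2.734
v -4.345 3.117 2.232
v -3.743 3.329 2.406
v -3.53 2.561 3.379
v -4.504 2.218 3.097
v -4.117 1.688 3.183
v -3.515 1.9 3.357
v -4.141 2.758 3.219
v 1.231 1.263 1.085
v 1.731 1.594 1.995
v 0.769 0.708 2.846
v 0.269 0.377 1.935
v 1.405 1.904 1.949
v 0.443 1.019 2.799
v 1.048 2.104 1.753
v 0.086 1.218 2.604
v 0.723 2.158 1.442
v -0.239 1.273 2.293
v 0.485 2.058 1.069
v -0.477 1.172 1.92
v 0.377 1.82 0.699
v -0.585 0.934 1.55
v 0.416 1.486 0.395
v -0.546 0.6 1.246
v 0.597 1.113 0.211
v -0.365 0.227 1.062
v 0.886 0.766 0.178
v -0.076 -0.12 1.029
v 1.236 0.505 0.301
v 0.274 -0.381 1.152
v 1.584 0.375 0.56
v 0.622 -0.511 1.411
v 1.872 0.399 0.91
v 0.91 -0.487 1.761
v 2.049 0.572 1.29
v 1.087 -0.314 2.14
v 2.084 0.864 1.634
v 1.122 -0.021 2.485
v 1.972 1.226 1.883
v 1.01 0.34 2.734
v -0.848 1.146 -4.462
v -0.915 0.687 -3.476
v -0.168 1.888 -4.071
v -0.235 1.429 -3.084
v 0.035 0.471 -4.716
v -0.032 0.012 -3.729
v 0.715 1.213 -4.324
v 0.648 0.754 -3.338
f 2 1 4
f 2 4 3
f 4 1 5
f 4 5 3
f 5 1 6
f 5 6 3
f 6 1 7
f 6 7 3
f 7 1 8
f 7 8 3
f 8 1 9
f 8 9 3
f 9 1 10
f 9 10 3
f 10 1 11
f 10 11 3
f 11 1 12
f 11 12 3
f 12 1 2
f 12 2 3
f 13 50 29
f 50 24 53
f 29 53 18
f 50 53 29
f 13 29 25
f 29 18 30
f 25 30 14
f 29 30 25
f 13 25 34
f 25 14 35
f 34 35 20
f 25 35 34
f 13 34 46
f 34 20 49
f 46 49 23
f 34 49 46
f 13 46 50
f 46 23 54
f 50 54 24
f 46 54 50
f 14 30 41
f 30 18 44
f 41 44 22
f 30 44 41
f 18 53 31
f 53 24 52
f 31 52 17
f 53 52 31
f 24 54 51
f 54 23 47
f 51 47 15
f 54 47 51
f 23 49 48
f 49 20 36
f 48 36 19
f 49 36 48
f 20 35 40
f 35 14 37
f 40 37 21
f 35 37 40
f 16 42 28
f 42 22 43
f 28 43 17
f 42 43 28
f 16 28 26
f 28 17 27
f 26 27 15
f 28 27 26
f 16 26 33
f 26 15 32
f 33 32 19
f 26 32 33
f 16 33 38
f 33 19 39
f 38 39 21
f 33 39 38
f 16 38 42
f 38 21 45
f 42 45 22
f 38 45 42
f 17 43 31
f 43 22 44
f 31 44 18
f 43 44 31
f 15 27 51
f 27 17 52
f 51 52 24
f 27 52 51
f 19 32 48
f 32 15 47
f 48 47 23
f 32 47 48
f 21 39 40
f 39 19 36
f 40 36 20
f 39 36 40
f 22 45 41
f 45 21 37
f 41 37 14
f 45 37 41
f 56 55 59
f 56 59 57
f 57 59 60
f 57 60 58
f 59 55 61
f 59 61 60
f 60 61 62
f 60 62 58
f 61 55 63
f 61 63 62
f 62 63 64
f 62 64 58
f 63 55 65
f 63 65 64
f 64 65 66
f 64 66 58
f 65 55 67
f 65 67 66
f 66 67 68
f 66 68 58
f 67 55 69
f 67 69 68
f 68 69 70
f 68 70 58
f 69 55 71
f 69 71 70
f 70 71 72
f 70 72 58
f 71 55 73
f 71 73 72
f 72 73 74
f 72 74 58
f 73 55 75
f 73 75 74
f 74 75 76
f 74 76 58
f 75 55 77
f 75 77 76
f 76 77 78
f 76 78 58
f 77 55 79
f 77 79 78
f 78 79 80
f 78 80 58
f 79 55 81
f 79 81 80
f 80 81 82
f 80 82 58
f 81 55 83
f 81 83 82
f 82 83 84
f 82 84 58
f 83 55 85
f 83 85 84
f 84 85 86
f 84 86 58
f 85 55 56
f 85 56 86
f 86 56 57
f 86 57 58
f 88 90 87
f 91 88 87
f 87 90 89
f 89 91 87
f 88 94 90
f 92 88 91
f 92 94 88
f 90 94 89
f 93 91 89
f 89 94 93
f 93 92 91
f 94 92 93



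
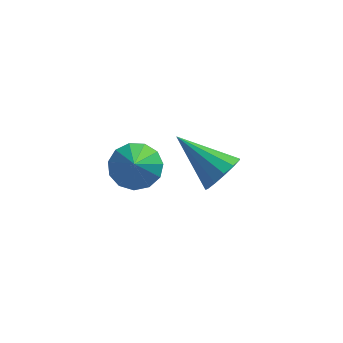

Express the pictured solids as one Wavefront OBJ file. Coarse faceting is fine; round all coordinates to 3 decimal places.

v 3.167 1.911 -0.8
v 3.698 2.469 -0.49
v 1.593 2.809 0.28
v 3.531 2.652 -0.886
v 3.248 2.6 -1.255
v 2.94 2.33 -1.48
v 2.704 1.926 -1.488
v 2.615 1.518 -1.279
v 2.701 1.234 -0.917
v 2.936 1.166 -0.518
v 3.244 1.334 -0.209
v 3.527 1.685 -0.087
v 3.697 2.108 -0.192
v 0.566 -1.353 2.892
v 1.213 -0.923 3.235
v 0.594 -2.127 3.808
v 0.813 -0.728 3.412
v 0.334 -0.732 3.423
v -0.071 -0.933 3.266
v -0.274 -1.267 2.99
v -0.21 -1.629 2.682
v 0.1 -1.903 2.442
v 0.558 -2.003 2.344
v 1.019 -1.896 2.42
v 1.336 -1.617 2.645
v 1.408 -1.254 2.949
f 2 1 4
f 2 4 3
f 4 1 5
f 4 5 3
f 5 1 6
f 5 6 3
f 6 1 7
f 6 7 3
f 7 1 8
f 7 8 3
f 8 1 9
f 8 9 3
f 9 1 10
f 9 10 3
f 10 1 11
f 10 11 3
f 11 1 12
f 11 12 3
f 12 1 13
f 12 13 3
f 13 1 2
f 13 2 3
f 15 14 17
f 15 17 16
f 17 14 18
f 17 18 16
f 18 14 19
f 18 19 16
f 19 14 20
f 19 20 16
f 20 14 21
f 20 21 16
f 21 14 22
f 21 22 16
f 22 14 23
f 22 23 16
f 23 14 24
f 23 24 16
f 24 14 25
f 24 25 16
f 25 14 26
f 25 26 16
f 26 14 15
f 26 15 16



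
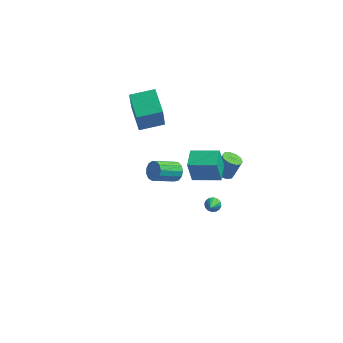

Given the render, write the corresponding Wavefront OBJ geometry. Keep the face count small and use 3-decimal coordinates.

v -0.066 -2.38 2.193
v 0.269 -2.296 2.731
v -0.738 -3.235 3.506
v -1.074 -3.32 2.967
v 0.02 -2.035 2.724
v -0.987 -2.974 3.499
v -0.256 -1.884 2.549
v -1.263 -2.823 3.323
v -0.472 -1.89 2.26
v -1.479 -2.829 3.035
v -0.559 -2.052 1.95
v -1.566 -2.991 2.724
v -0.49 -2.319 1.717
v -1.497 -3.258 2.492
v -0.286 -2.605 1.635
v -1.293 -3.544 2.41
v -0.013 -2.819 1.73
v -1.02 -3.759 2.505
v 0.244 -2.895 1.972
v -0.763 -3.834 2.747
v 0.402 -2.807 2.284
v -0.605 -3.746 3.059
v 0.411 -2.584 2.567
v -0.596 -3.523 3.342
v 1.543 2.505 -2.57
v 2.142 2.579 -2.811
v 2.576 2.909 -1.631
v 1.977 2.835 -1.39
v 1.952 2.932 -2.84
v 2.386 3.262 -1.66
v 1.606 3.121 -2.766
v 2.04 3.452 -1.586
v 1.236 3.076 -2.617
v 1.67 3.406 -1.437
v 0.983 2.812 -2.45
v 1.417 3.142 -1.27
v 0.944 2.431 -2.329
v 1.378 2.761 -1.149
v 1.134 2.078 -2.3
v 1.568 2.408 -1.12
v 1.48 1.888 -2.374
v 1.914 2.219 -1.194
v 1.85 1.934 -2.523
v 2.284 2.264 -1.343
v 2.103 2.198 -2.69
v 2.537 2.528 -1.51
v 0.441 -0.63 -0.33
v 0.188 -0.78 1.202
v 0.305 0.598 -0.233
v 0.052 0.448 1.299
v 2.108 -0.468 -0.039
v 1.855 -0.618 1.493
v 1.972 0.76 0.058
v 1.719 0.61 1.59
v -3.817 1.855 3.009
v -3.774 1.29 4.781
v -2.479 2.571 3.206
v -2.437 2.006 4.977
v -2.963 0.394 2.523
v -2.921 -0.171 4.294
v -1.626 1.11 2.719
v -1.583 0.545 4.491
v 1.312 0.9 -4.191
v 1.571 0.655 -4.541
v 1.388 -0.02 -3.489
v 1.75 0.778 -4.399
v 1.81 0.934 -4.202
v 1.738 1.08 -4.001
v 1.551 1.179 -3.852
v 1.3 1.203 -3.793
v 1.052 1.145 -3.841
v 0.874 1.022 -3.983
v 0.813 0.867 -4.18
v 0.886 0.72 -4.381
v 1.073 0.621 -4.53
v 1.323 0.597 -4.589
f 2 1 5
f 2 5 3
f 3 5 6
f 3 6 4
f 5 1 7
f 5 7 6
f 6 7 8
f 6 8 4
f 7 1 9
f 7 9 8
f 8 9 10
f 8 10 4
f 9 1 11
f 9 11 10
f 10 11 12
f 10 12 4
f 11 1 13
f 11 13 12
f 12 13 14
f 12 14 4
f 13 1 15
f 13 15 14
f 14 15 16
f 14 16 4
f 15 1 17
f 15 17 16
f 16 17 18
f 16 18 4
f 17 1 19
f 17 19 18
f 18 19 20
f 18 20 4
f 19 1 21
f 19 21 20
f 20 21 22
f 20 22 4
f 21 1 23
f 21 23 22
f 22 23 24
f 22 24 4
f 23 1 2
f 23 2 24
f 24 2 3
f 24 3 4
f 26 25 29
f 26 29 27
f 27 29 30
f 27 30 28
f 29 25 31
f 29 31 30
f 30 31 32
f 30 32 28
f 31 25 33
f 31 33 32
f 32 33 34
f 32 34 28
f 33 25 35
f 33 35 34
f 34 35 36
f 34 36 28
f 35 25 37
f 35 37 36
f 36 37 38
f 36 38 28
f 37 25 39
f 37 39 38
f 38 39 40
f 38 40 28
f 39 25 41
f 39 41 40
f 40 41 42
f 40 42 28
f 41 25 43
f 41 43 42
f 42 43 44
f 42 44 28
f 43 25 45
f 43 45 44
f 44 45 46
f 44 46 28
f 45 25 26
f 45 26 46
f 46 26 27
f 46 27 28
f 48 50 47
f 51 48 47
f 47 50 49
f 49 51 47
f 48 54 50
f 52 48 51
f 52 54 48
f 50 54 49
f 53 51 49
f 49 54 53
f 53 52 51
f 54 52 53
f 56 58 55
f 59 56 55
f 55 58 57
f 57 59 55
f 56 62 58
f 60 56 59
f 60 62 56
f 58 62 57
f 61 59 57
f 57 62 61
f 61 60 59
f 62 60 61
f 64 63 66
f 64 66 65
f 66 63 67
f 66 67 65
f 67 63 68
f 67 68 65
f 68 63 69
f 68 69 65
f 69 63 70
f 69 70 65
f 70 63 71
f 70 71 65
f 71 63 72
f 71 72 65
f 72 63 73
f 72 73 65
f 73 63 74
f 73 74 65
f 74 63 75
f 74 75 65
f 75 63 76
f 75 76 65
f 76 63 64
f 76 64 65



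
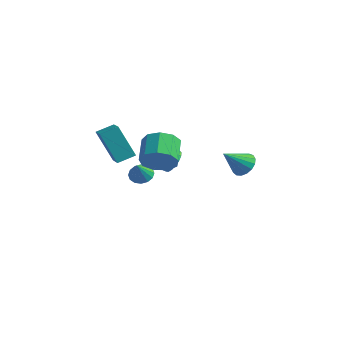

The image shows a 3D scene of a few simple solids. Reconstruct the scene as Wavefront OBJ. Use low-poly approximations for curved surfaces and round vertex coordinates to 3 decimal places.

v -2.505 -3.266 2.341
v -3.665 -3.308 4.198
v -1.94 -2.374 2.714
v -3.1 -2.415 4.571
v -1.4 -4.245 3.009
v -2.56 -4.286 4.866
v -0.835 -3.352 3.382
v -1.995 -3.394 5.239
v -1.517 0.915 0.545
v -0.99 0.932 1.186
v -1.876 0.203 1.935
v -2.403 0.185 1.295
v -1.213 1.257 1.238
v -2.099 0.528 1.987
v -1.506 1.503 1.131
v -2.392 0.774 1.88
v -1.802 1.614 0.89
v -2.687 0.885 1.639
v -2.032 1.565 0.57
v -2.918 0.836 1.319
v -2.144 1.367 0.244
v -3.03 0.638 0.993
v -2.113 1.065 -0.012
v -2.999 0.336 0.737
v -1.945 0.729 -0.141
v -2.831 -0 0.608
v -1.679 0.435 -0.113
v -2.565 -0.294 0.637
v -1.376 0.251 0.067
v -2.262 -0.478 0.816
v -1.105 0.219 0.356
v -1.991 -0.51 1.105
v -0.929 0.347 0.688
v -1.815 -0.382 1.437
v -0.887 0.604 0.988
v -1.773 -0.125 1.737
v 4.206 -0.38 3.049
v 4.788 -0.923 2.851
v 3.594 -1.46 4.211
v 4.952 -0.709 3.137
v 4.945 -0.419 3.401
v 4.769 -0.121 3.586
v 4.463 0.118 3.647
v 4.099 0.243 3.571
v 3.759 0.225 3.375
v 3.522 0.068 3.105
v 3.441 -0.191 2.822
v 3.535 -0.494 2.591
v 3.783 -0.771 2.464
v 4.128 -0.958 2.472
v 4.491 -1.013 2.612
v -3.483 0.455 -1.015
v -2.822 0.214 -1.304
v -3.237 -0.275 0.155
v -2.735 0.547 -1.114
v -2.848 0.856 -0.898
v -3.131 1.057 -0.713
v -3.508 1.097 -0.609
v -3.879 0.965 -0.613
v -4.143 0.696 -0.726
v -4.23 0.363 -0.915
v -4.118 0.054 -1.132
v -3.835 -0.147 -1.317
v -3.457 -0.187 -1.421
v -3.087 -0.055 -1.416
v -0.074 -2.31 2.65
v 0.692 -2.267 3.438
v -0.1 -0.987 4.139
v -0.866 -1.03 3.35
v 0.892 -1.827 2.861
v 0.099 -0.548 3.561
v 0.64 -1.613 2.185
v -0.153 -0.334 2.886
v 0.054 -1.725 1.727
v -0.739 -0.446 2.427
v -0.592 -2.111 1.7
v -1.384 -0.831 2.401
v -0.995 -2.589 2.118
v -1.788 -1.31 2.818
v -0.967 -2.937 2.785
v -1.76 -1.658 3.485
v -0.521 -2.991 3.388
v -1.314 -1.712 4.089
v 0.134 -2.726 3.646
v -0.658 -1.447 4.347
f 2 4 1
f 5 2 1
f 1 4 3
f 3 5 1
f 2 8 4
f 6 2 5
f 6 8 2
f 4 8 3
f 7 5 3
f 3 8 7
f 7 6 5
f 8 6 7
f 10 9 13
f 10 13 11
f 11 13 14
f 11 14 12
f 13 9 15
f 13 15 14
f 14 15 16
f 14 16 12
f 15 9 17
f 15 17 16
f 16 17 18
f 16 18 12
f 17 9 19
f 17 19 18
f 18 19 20
f 18 20 12
f 19 9 21
f 19 21 20
f 20 21 22
f 20 22 12
f 21 9 23
f 21 23 22
f 22 23 24
f 22 24 12
f 23 9 25
f 23 25 24
f 24 25 26
f 24 26 12
f 25 9 27
f 25 27 26
f 26 27 28
f 26 28 12
f 27 9 29
f 27 29 28
f 28 29 30
f 28 30 12
f 29 9 31
f 29 31 30
f 30 31 32
f 30 32 12
f 31 9 33
f 31 33 32
f 32 33 34
f 32 34 12
f 33 9 35
f 33 35 34
f 34 35 36
f 34 36 12
f 35 9 10
f 35 10 36
f 36 10 11
f 36 11 12
f 38 37 40
f 38 40 39
f 40 37 41
f 40 41 39
f 41 37 42
f 41 42 39
f 42 37 43
f 42 43 39
f 43 37 44
f 43 44 39
f 44 37 45
f 44 45 39
f 45 37 46
f 45 46 39
f 46 37 47
f 46 47 39
f 47 37 48
f 47 48 39
f 48 37 49
f 48 49 39
f 49 37 50
f 49 50 39
f 50 37 51
f 50 51 39
f 51 37 38
f 51 38 39
f 53 52 55
f 53 55 54
f 55 52 56
f 55 56 54
f 56 52 57
f 56 57 54
f 57 52 58
f 57 58 54
f 58 52 59
f 58 59 54
f 59 52 60
f 59 60 54
f 60 52 61
f 60 61 54
f 61 52 62
f 61 62 54
f 62 52 63
f 62 63 54
f 63 52 64
f 63 64 54
f 64 52 65
f 64 65 54
f 65 52 53
f 65 53 54
f 67 66 70
f 67 70 68
f 68 70 71
f 68 71 69
f 70 66 72
f 70 72 71
f 71 72 73
f 71 73 69
f 72 66 74
f 72 74 73
f 73 74 75
f 73 75 69
f 74 66 76
f 74 76 75
f 75 76 77
f 75 77 69
f 76 66 78
f 76 78 77
f 77 78 79
f 77 79 69
f 78 66 80
f 78 80 79
f 79 80 81
f 79 81 69
f 80 66 82
f 80 82 81
f 81 82 83
f 81 83 69
f 82 66 84
f 82 84 83
f 83 84 85
f 83 85 69
f 84 66 67
f 84 67 85
f 85 67 68
f 85 68 69



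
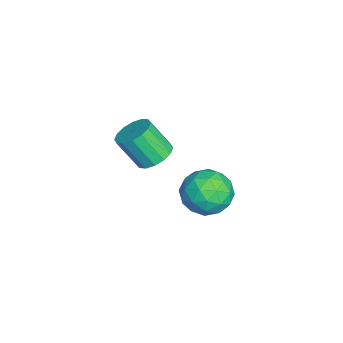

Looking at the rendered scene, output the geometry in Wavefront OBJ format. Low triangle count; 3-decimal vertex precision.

v -0.04 1.17 -0.836
v 0.336 0.75 -1.067
v 0.217 0.109 -0.096
v -0.16 0.53 0.136
v 0.524 0.951 -0.912
v 0.404 0.31 0.06
v 0.56 1.21 -0.736
v 0.441 0.569 0.236
v 0.436 1.459 -0.587
v 0.316 0.818 0.385
v 0.184 1.631 -0.504
v 0.064 0.99 0.467
v -0.128 1.679 -0.511
v -0.248 1.038 0.461
v -0.417 1.591 -0.604
v -0.536 0.95 0.367
v -0.604 1.39 -0.76
v -0.724 0.749 0.212
v -0.641 1.131 -0.936
v -0.76 0.49 0.036
v -0.516 0.882 -1.085
v -0.636 0.241 -0.113
v -0.264 0.71 -1.167
v -0.384 0.069 -0.196
v 0.048 0.662 -1.161
v -0.072 0.021 -0.189
v -1.71 3.313 -3.557
v -0.852 3.314 -3.716
v -1.688 1.906 -3.444
v -0.83 1.907 -3.603
v -1.135 2.232 -2.853
v -1.149 3.102 -2.923
v -1.391 2.118 -4.237
v -1.405 2.988 -4.307
v -0.655 2.575 -4.136
v -0.497 2.646 -3.281
v -2.043 2.574 -3.879
v -1.885 2.645 -3.024
v -1.283 3.437 -3.646
v -1.257 1.783 -3.514
v -1.436 1.974 -3.073
v -0.932 1.975 -3.167
v -1.458 3.313 -3.18
v -0.953 3.313 -3.273
v -1.12 2.677 -2.767
v -1.587 1.907 -3.887
v -1.082 1.907 -3.98
v -1.608 3.245 -3.993
v -1.104 3.246 -4.087
v -1.42 2.543 -4.393
v -0.663 3.003 -3.987
v -0.65 2.176 -3.921
v -0.98 2.3 -4.293
v -0.988 2.812 -4.334
v -0.57 3.045 -3.484
v -0.557 2.218 -3.418
v -0.736 2.409 -2.977
v -0.744 2.92 -3.018
v -0.454 2.611 -3.731
v -1.983 3.002 -3.742
v -1.97 2.175 -3.676
v -1.796 2.3 -4.142
v -1.804 2.811 -4.183
v -1.89 3.044 -3.239
v -1.877 2.217 -3.173
v -1.552 2.408 -2.826
v -1.56 2.92 -2.867
v -2.086 2.609 -3.429
f 2 1 5
f 2 5 3
f 3 5 6
f 3 6 4
f 5 1 7
f 5 7 6
f 6 7 8
f 6 8 4
f 7 1 9
f 7 9 8
f 8 9 10
f 8 10 4
f 9 1 11
f 9 11 10
f 10 11 12
f 10 12 4
f 11 1 13
f 11 13 12
f 12 13 14
f 12 14 4
f 13 1 15
f 13 15 14
f 14 15 16
f 14 16 4
f 15 1 17
f 15 17 16
f 16 17 18
f 16 18 4
f 17 1 19
f 17 19 18
f 18 19 20
f 18 20 4
f 19 1 21
f 19 21 20
f 20 21 22
f 20 22 4
f 21 1 23
f 21 23 22
f 22 23 24
f 22 24 4
f 23 1 25
f 23 25 24
f 24 25 26
f 24 26 4
f 25 1 2
f 25 2 26
f 26 2 3
f 26 3 4
f 27 64 43
f 64 38 67
f 43 67 32
f 64 67 43
f 27 43 39
f 43 32 44
f 39 44 28
f 43 44 39
f 27 39 48
f 39 28 49
f 48 49 34
f 39 49 48
f 27 48 60
f 48 34 63
f 60 63 37
f 48 63 60
f 27 60 64
f 60 37 68
f 64 68 38
f 60 68 64
f 28 44 55
f 44 32 58
f 55 58 36
f 44 58 55
f 32 67 45
f 67 38 66
f 45 66 31
f 67 66 45
f 38 68 65
f 68 37 61
f 65 61 29
f 68 61 65
f 37 63 62
f 63 34 50
f 62 50 33
f 63 50 62
f 34 49 54
f 49 28 51
f 54 51 35
f 49 51 54
f 30 56 42
f 56 36 57
f 42 57 31
f 56 57 42
f 30 42 40
f 42 31 41
f 40 41 29
f 42 41 40
f 30 40 47
f 40 29 46
f 47 46 33
f 40 46 47
f 30 47 52
f 47 33 53
f 52 53 35
f 47 53 52
f 30 52 56
f 52 35 59
f 56 59 36
f 52 59 56
f 31 57 45
f 57 36 58
f 45 58 32
f 57 58 45
f 29 41 65
f 41 31 66
f 65 66 38
f 41 66 65
f 33 46 62
f 46 29 61
f 62 61 37
f 46 61 62
f 35 53 54
f 53 33 50
f 54 50 34
f 53 50 54
f 36 59 55
f 59 35 51
f 55 51 28
f 59 51 55



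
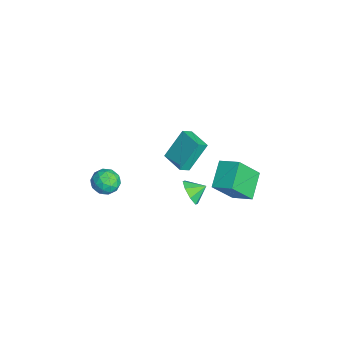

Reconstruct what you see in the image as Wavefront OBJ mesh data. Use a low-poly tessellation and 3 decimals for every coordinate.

v -0.55 -3.478 -2.912
v 0.046 -3.38 -3.598
v -1.266 -4.52 -3.682
v -0.67 -4.422 -4.368
v -0.399 -4.792 -3.577
v 0.043 -4.148 -3.101
v -1.263 -3.752 -4.179
v -0.821 -3.108 -3.703
v -0.395 -3.549 -4.382
v 0.14 -4.192 -4.009
v -1.36 -3.708 -3.271
v -0.825 -4.351 -2.898
v -0.189 -3.338 -3.187
v -1.031 -4.562 -4.093
v -0.871 -4.78 -3.627
v -0.521 -4.722 -4.031
v -0.191 -3.789 -2.895
v 0.16 -3.731 -3.298
v -0.102 -4.561 -3.286
v -1.38 -4.169 -3.982
v -1.029 -4.111 -4.385
v -0.699 -3.178 -3.249
v -0.349 -3.12 -3.653
v -1.118 -3.339 -3.994
v -0.098 -3.38 -4.051
v -0.518 -3.992 -4.504
v -0.868 -3.598 -4.393
v -0.608 -3.22 -4.113
v 0.216 -3.757 -3.832
v -0.204 -4.369 -4.285
v -0.045 -4.587 -3.82
v 0.215 -4.208 -3.54
v -0.043 -3.857 -4.293
v -1.016 -3.531 -2.995
v -1.436 -4.143 -3.448
v -1.435 -3.692 -3.74
v -1.175 -3.313 -3.46
v -0.702 -3.908 -2.776
v -1.122 -4.52 -3.229
v -0.612 -4.68 -3.167
v -0.352 -4.302 -2.887
v -1.177 -4.043 -2.987
v 1.993 2.875 -3.443
v 2.478 1.613 -1.733
v 0.561 3.518 -2.562
v 1.046 2.256 -0.852
v 2.754 3.864 -2.928
v 3.239 2.602 -1.218
v 1.322 4.507 -2.047
v 1.807 3.245 -0.337
v 1.258 -0.32 0.143
v 0.784 0.749 1.79
v 2.528 0.356 0.069
v 2.054 1.426 1.715
v 1.586 -0.886 0.605
v 1.112 0.184 2.251
v 2.856 -0.209 0.53
v 2.382 0.86 2.177
v 0.755 0.68 -3.938
v 1.072 0.328 -3.161
v 0.705 1.6 -3.502
v 1.582 0.555 -3.579
v 1.607 0.854 -4.207
v 1.134 1.052 -4.678
v 0.439 1.031 -4.716
v -0.071 0.805 -4.298
v -0.096 0.505 -3.67
v 0.377 0.308 -3.199
f 1 38 17
f 38 12 41
f 17 41 6
f 38 41 17
f 1 17 13
f 17 6 18
f 13 18 2
f 17 18 13
f 1 13 22
f 13 2 23
f 22 23 8
f 13 23 22
f 1 22 34
f 22 8 37
f 34 37 11
f 22 37 34
f 1 34 38
f 34 11 42
f 38 42 12
f 34 42 38
f 2 18 29
f 18 6 32
f 29 32 10
f 18 32 29
f 6 41 19
f 41 12 40
f 19 40 5
f 41 40 19
f 12 42 39
f 42 11 35
f 39 35 3
f 42 35 39
f 11 37 36
f 37 8 24
f 36 24 7
f 37 24 36
f 8 23 28
f 23 2 25
f 28 25 9
f 23 25 28
f 4 30 16
f 30 10 31
f 16 31 5
f 30 31 16
f 4 16 14
f 16 5 15
f 14 15 3
f 16 15 14
f 4 14 21
f 14 3 20
f 21 20 7
f 14 20 21
f 4 21 26
f 21 7 27
f 26 27 9
f 21 27 26
f 4 26 30
f 26 9 33
f 30 33 10
f 26 33 30
f 5 31 19
f 31 10 32
f 19 32 6
f 31 32 19
f 3 15 39
f 15 5 40
f 39 40 12
f 15 40 39
f 7 20 36
f 20 3 35
f 36 35 11
f 20 35 36
f 9 27 28
f 27 7 24
f 28 24 8
f 27 24 28
f 10 33 29
f 33 9 25
f 29 25 2
f 33 25 29
f 44 46 43
f 47 44 43
f 43 46 45
f 45 47 43
f 44 50 46
f 48 44 47
f 48 50 44
f 46 50 45
f 49 47 45
f 45 50 49
f 49 48 47
f 50 48 49
f 52 54 51
f 55 52 51
f 51 54 53
f 53 55 51
f 52 58 54
f 56 52 55
f 56 58 52
f 54 58 53
f 57 55 53
f 53 58 57
f 57 56 55
f 58 56 57
f 60 59 62
f 60 62 61
f 62 59 63
f 62 63 61
f 63 59 64
f 63 64 61
f 64 59 65
f 64 65 61
f 65 59 66
f 65 66 61
f 66 59 67
f 66 67 61
f 67 59 68
f 67 68 61
f 68 59 60
f 68 60 61



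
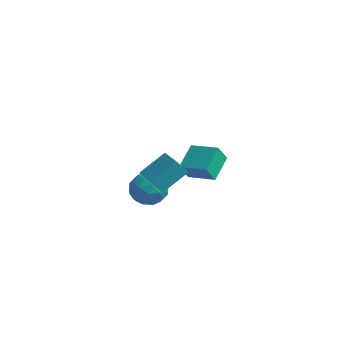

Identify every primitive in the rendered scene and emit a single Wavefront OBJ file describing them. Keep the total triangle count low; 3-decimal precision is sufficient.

v -0.455 2.716 -2.644
v -0.706 2.172 -1.582
v -0.715 4.317 -1.887
v -0.967 3.773 -0.824
v 1.287 2.787 -2.196
v 1.035 2.243 -1.133
v 1.026 4.388 -1.438
v 0.775 3.844 -0.376
v 1.342 -3.36 1.328
v 0.803 -3.733 2.212
v 1.986 -1.968 2.307
v 1.447 -2.34 3.191
v 2.593 -4.22 1.729
v 2.054 -4.592 2.613
v 3.237 -2.827 2.708
v 2.698 -3.2 3.592
v -1.465 0.361 -2.153
v -0.38 0.151 -2.529
v -1.38 -1.171 -1.051
v -0.295 -1.381 -1.427
v -0.508 -0.457 -0.746
v -0.561 0.489 -1.426
v -1.199 -1.509 -2.154
v -1.252 -0.563 -2.834
v -0.216 -1.005 -2.529
v 0.211 -0.355 -1.659
v -1.971 -0.665 -1.921
v -1.544 -0.015 -1.051
v -0.93 0.39 -2.438
v -0.83 -1.41 -1.142
v -0.955 -0.867 -0.742
v -0.317 -0.991 -0.963
v -1.036 0.589 -1.79
v -0.399 0.466 -2.011
v -0.474 0.108 -0.962
v -1.361 -1.486 -1.569
v -0.724 -1.609 -1.79
v -1.443 -0.029 -2.617
v -0.805 -0.153 -2.838
v -1.286 -1.128 -2.618
v -0.196 -0.412 -2.659
v -0.146 -1.312 -2.011
v -0.677 -1.388 -2.438
v -0.708 -0.832 -2.838
v 0.055 -0.03 -2.147
v 0.105 -0.93 -1.5
v -0.02 -0.388 -1.099
v -0.051 0.169 -1.499
v 0.152 -0.709 -2.148
v -1.865 -0.09 -2.08
v -1.815 -0.99 -1.433
v -1.709 -1.189 -2.081
v -1.74 -0.632 -2.481
v -1.614 0.292 -1.569
v -1.564 -0.608 -0.921
v -1.052 -0.188 -0.742
v -1.083 0.368 -1.142
v -1.912 -0.311 -1.432
f 2 4 1
f 5 2 1
f 1 4 3
f 3 5 1
f 2 8 4
f 6 2 5
f 6 8 2
f 4 8 3
f 7 5 3
f 3 8 7
f 7 6 5
f 8 6 7
f 10 12 9
f 13 10 9
f 9 12 11
f 11 13 9
f 10 16 12
f 14 10 13
f 14 16 10
f 12 16 11
f 15 13 11
f 11 16 15
f 15 14 13
f 16 14 15
f 17 54 33
f 54 28 57
f 33 57 22
f 54 57 33
f 17 33 29
f 33 22 34
f 29 34 18
f 33 34 29
f 17 29 38
f 29 18 39
f 38 39 24
f 29 39 38
f 17 38 50
f 38 24 53
f 50 53 27
f 38 53 50
f 17 50 54
f 50 27 58
f 54 58 28
f 50 58 54
f 18 34 45
f 34 22 48
f 45 48 26
f 34 48 45
f 22 57 35
f 57 28 56
f 35 56 21
f 57 56 35
f 28 58 55
f 58 27 51
f 55 51 19
f 58 51 55
f 27 53 52
f 53 24 40
f 52 40 23
f 53 40 52
f 24 39 44
f 39 18 41
f 44 41 25
f 39 41 44
f 20 46 32
f 46 26 47
f 32 47 21
f 46 47 32
f 20 32 30
f 32 21 31
f 30 31 19
f 32 31 30
f 20 30 37
f 30 19 36
f 37 36 23
f 30 36 37
f 20 37 42
f 37 23 43
f 42 43 25
f 37 43 42
f 20 42 46
f 42 25 49
f 46 49 26
f 42 49 46
f 21 47 35
f 47 26 48
f 35 48 22
f 47 48 35
f 19 31 55
f 31 21 56
f 55 56 28
f 31 56 55
f 23 36 52
f 36 19 51
f 52 51 27
f 36 51 52
f 25 43 44
f 43 23 40
f 44 40 24
f 43 40 44
f 26 49 45
f 49 25 41
f 45 41 18
f 49 41 45



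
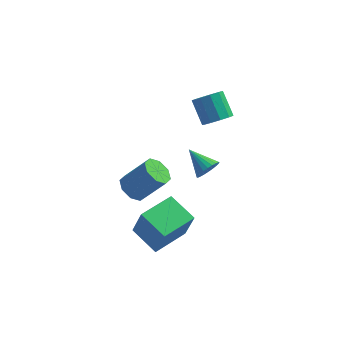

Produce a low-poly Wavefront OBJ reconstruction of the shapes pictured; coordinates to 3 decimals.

v -4.248 -1.928 -1.855
v -3.844 -1.42 -2.25
v -2.728 -1.304 -0.96
v -3.132 -1.812 -0.565
v -4.253 -1.171 -1.919
v -3.136 -1.055 -0.629
v -4.658 -1.365 -1.551
v -3.542 -1.249 -0.261
v -4.824 -1.889 -1.36
v -3.707 -1.773 -0.07
v -4.652 -2.436 -1.46
v -3.536 -2.32 -0.17
v -4.244 -2.685 -1.791
v -3.127 -2.569 -0.501
v -3.838 -2.491 -2.159
v -2.722 -2.375 -0.869
v -3.673 -1.967 -2.35
v -2.556 -1.851 -1.06
v -0.972 -1.089 -1.001
v -0.534 -0.898 -0.575
v -1.908 -0.291 -0.399
v -0.505 -0.727 -0.755
v -0.546 -0.612 -0.972
v -0.653 -0.569 -1.194
v -0.807 -0.606 -1.387
v -0.987 -0.716 -1.52
v -1.165 -0.883 -1.575
v -1.313 -1.081 -1.542
v -1.409 -1.281 -1.427
v -1.438 -1.451 -1.247
v -1.397 -1.567 -1.03
v -1.291 -1.609 -0.808
v -1.136 -1.573 -0.615
v -0.956 -1.463 -0.481
v -0.779 -1.296 -0.427
v -0.631 -1.097 -0.459
v -0.809 1.879 -0.253
v -0.215 2.35 -0.318
v -0.778 3.192 0.649
v -1.371 2.721 0.713
v -0.543 2.486 -0.626
v -1.106 3.327 0.34
v -0.971 2.39 -0.793
v -1.534 3.231 0.174
v -1.338 2.099 -0.753
v -1.901 2.94 0.214
v -1.502 1.724 -0.522
v -2.065 2.565 0.445
v -1.402 1.408 -0.189
v -1.965 2.25 0.778
v -1.074 1.273 0.12
v -1.637 2.114 1.086
v -0.646 1.369 0.286
v -1.209 2.21 1.253
v -0.279 1.66 0.246
v -0.842 2.501 1.213
v -0.115 2.035 0.015
v -0.678 2.876 0.982
v -3.02 -3.85 -4.479
v -2.584 -4.187 -2.86
v -4.148 -2.911 -3.98
v -3.712 -3.248 -2.361
v -1.848 -2.432 -4.499
v -1.412 -2.769 -2.88
v -2.976 -1.493 -4
v -2.54 -1.83 -2.381
f 2 1 5
f 2 5 3
f 3 5 6
f 3 6 4
f 5 1 7
f 5 7 6
f 6 7 8
f 6 8 4
f 7 1 9
f 7 9 8
f 8 9 10
f 8 10 4
f 9 1 11
f 9 11 10
f 10 11 12
f 10 12 4
f 11 1 13
f 11 13 12
f 12 13 14
f 12 14 4
f 13 1 15
f 13 15 14
f 14 15 16
f 14 16 4
f 15 1 17
f 15 17 16
f 16 17 18
f 16 18 4
f 17 1 2
f 17 2 18
f 18 2 3
f 18 3 4
f 20 19 22
f 20 22 21
f 22 19 23
f 22 23 21
f 23 19 24
f 23 24 21
f 24 19 25
f 24 25 21
f 25 19 26
f 25 26 21
f 26 19 27
f 26 27 21
f 27 19 28
f 27 28 21
f 28 19 29
f 28 29 21
f 29 19 30
f 29 30 21
f 30 19 31
f 30 31 21
f 31 19 32
f 31 32 21
f 32 19 33
f 32 33 21
f 33 19 34
f 33 34 21
f 34 19 35
f 34 35 21
f 35 19 36
f 35 36 21
f 36 19 20
f 36 20 21
f 38 37 41
f 38 41 39
f 39 41 42
f 39 42 40
f 41 37 43
f 41 43 42
f 42 43 44
f 42 44 40
f 43 37 45
f 43 45 44
f 44 45 46
f 44 46 40
f 45 37 47
f 45 47 46
f 46 47 48
f 46 48 40
f 47 37 49
f 47 49 48
f 48 49 50
f 48 50 40
f 49 37 51
f 49 51 50
f 50 51 52
f 50 52 40
f 51 37 53
f 51 53 52
f 52 53 54
f 52 54 40
f 53 37 55
f 53 55 54
f 54 55 56
f 54 56 40
f 55 37 57
f 55 57 56
f 56 57 58
f 56 58 40
f 57 37 38
f 57 38 58
f 58 38 39
f 58 39 40
f 60 62 59
f 63 60 59
f 59 62 61
f 61 63 59
f 60 66 62
f 64 60 63
f 64 66 60
f 62 66 61
f 65 63 61
f 61 66 65
f 65 64 63
f 66 64 65



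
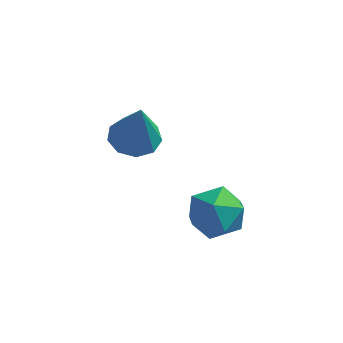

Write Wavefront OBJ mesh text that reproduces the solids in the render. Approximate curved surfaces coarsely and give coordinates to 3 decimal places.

v 0.167 3.804 -1.324
v 0.934 3.895 -1.435
v 0.433 3.496 0.264
v 0.711 4.363 -1.307
v 0.234 4.569 -1.187
v -0.274 4.417 -1.132
v -0.576 3.979 -1.166
v -0.53 3.458 -1.275
v -0.158 3.1 -1.407
v 0.367 3.071 -1.5
v 0.798 3.385 -1.511
v 2.272 3.836 -3.642
v 2.745 3.536 -2.879
v 2.555 2.504 -4.341
v 3.028 2.204 -3.578
v 2.089 2.32 -3.538
v 1.915 3.143 -3.106
v 3.385 2.897 -4.114
v 3.211 3.72 -3.682
v 3.433 2.955 -3.171
v 2.632 2.599 -2.815
v 2.668 3.441 -4.405
v 1.867 3.085 -4.049
f 2 1 4
f 2 4 3
f 4 1 5
f 4 5 3
f 5 1 6
f 5 6 3
f 6 1 7
f 6 7 3
f 7 1 8
f 7 8 3
f 8 1 9
f 8 9 3
f 9 1 10
f 9 10 3
f 10 1 11
f 10 11 3
f 11 1 2
f 11 2 3
f 12 23 17
f 12 17 13
f 12 13 19
f 12 19 22
f 12 22 23
f 13 17 21
f 17 23 16
f 23 22 14
f 22 19 18
f 19 13 20
f 15 21 16
f 15 16 14
f 15 14 18
f 15 18 20
f 15 20 21
f 16 21 17
f 14 16 23
f 18 14 22
f 20 18 19
f 21 20 13



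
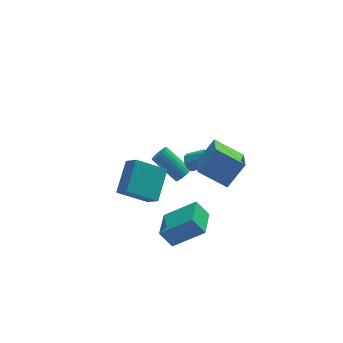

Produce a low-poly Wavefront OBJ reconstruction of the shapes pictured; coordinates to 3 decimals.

v 2.76 2.343 -4.048
v 3.24 2.484 -3.754
v 2.179 3.639 -2.578
v 1.7 3.497 -2.872
v 3.235 2.653 -3.925
v 2.174 3.808 -2.749
v 3.147 2.769 -4.118
v 2.086 3.924 -2.942
v 2.993 2.811 -4.298
v 1.932 3.966 -3.123
v 2.799 2.772 -4.436
v 1.738 3.927 -3.26
v 2.598 2.659 -4.506
v 1.537 3.814 -3.33
v 2.425 2.491 -4.497
v 1.364 3.646 -3.321
v 2.31 2.297 -4.41
v 1.249 3.452 -3.235
v 2.273 2.112 -4.261
v 1.212 3.267 -3.085
v 2.32 1.966 -4.075
v 1.259 3.121 -2.899
v 2.444 1.885 -3.884
v 1.383 3.04 -2.708
v 2.622 1.883 -3.722
v 1.561 3.038 -2.546
v 2.824 1.961 -3.616
v 1.763 3.116 -2.44
v 3.015 2.105 -3.584
v 1.954 3.26 -2.409
v 3.162 2.29 -3.633
v 2.102 3.445 -2.457
v 0.279 0.796 -4.182
v 0.655 0 -3.323
v -1.384 1.149 -3.129
v -1.008 0.353 -2.269
v 1.248 2.347 -3.171
v 1.624 1.551 -2.311
v -0.415 2.7 -2.117
v -0.039 1.904 -1.258
v 1.996 -1.349 1.345
v 2.332 -1.087 0.997
v 3.179 -1.47 1.526
v 2.844 -1.731 1.875
v 2.23 -0.851 1.33
v 3.078 -1.234 1.86
v 1.991 -0.907 1.672
v 2.839 -1.289 2.202
v 1.755 -1.221 1.823
v 2.603 -1.604 2.352
v 1.661 -1.61 1.694
v 2.508 -1.993 2.223
v 1.762 -1.846 1.36
v 2.61 -2.229 1.89
v 2.001 -1.791 1.018
v 2.849 -2.173 1.548
v 2.237 -1.476 0.868
v 3.085 -1.859 1.397
v -0.28 -3.591 -2.017
v 1.364 -4.091 -0.708
v 0.405 -2.048 -2.288
v 2.049 -2.548 -0.979
v 0.311 -4.012 -2.921
v 1.955 -4.512 -1.612
v 0.996 -2.469 -3.192
v 2.64 -2.969 -1.883
v 3.463 -3.134 1.496
v 3.068 -4.628 2.318
v 2.122 -2.288 2.389
v 1.727 -3.781 3.211
v 4.533 -2.739 2.729
v 4.138 -4.232 3.551
v 3.192 -1.892 3.622
v 2.797 -3.386 4.444
f 2 1 5
f 2 5 3
f 3 5 6
f 3 6 4
f 5 1 7
f 5 7 6
f 6 7 8
f 6 8 4
f 7 1 9
f 7 9 8
f 8 9 10
f 8 10 4
f 9 1 11
f 9 11 10
f 10 11 12
f 10 12 4
f 11 1 13
f 11 13 12
f 12 13 14
f 12 14 4
f 13 1 15
f 13 15 14
f 14 15 16
f 14 16 4
f 15 1 17
f 15 17 16
f 16 17 18
f 16 18 4
f 17 1 19
f 17 19 18
f 18 19 20
f 18 20 4
f 19 1 21
f 19 21 20
f 20 21 22
f 20 22 4
f 21 1 23
f 21 23 22
f 22 23 24
f 22 24 4
f 23 1 25
f 23 25 24
f 24 25 26
f 24 26 4
f 25 1 27
f 25 27 26
f 26 27 28
f 26 28 4
f 27 1 29
f 27 29 28
f 28 29 30
f 28 30 4
f 29 1 31
f 29 31 30
f 30 31 32
f 30 32 4
f 31 1 2
f 31 2 32
f 32 2 3
f 32 3 4
f 34 36 33
f 37 34 33
f 33 36 35
f 35 37 33
f 34 40 36
f 38 34 37
f 38 40 34
f 36 40 35
f 39 37 35
f 35 40 39
f 39 38 37
f 40 38 39
f 42 41 45
f 42 45 43
f 43 45 46
f 43 46 44
f 45 41 47
f 45 47 46
f 46 47 48
f 46 48 44
f 47 41 49
f 47 49 48
f 48 49 50
f 48 50 44
f 49 41 51
f 49 51 50
f 50 51 52
f 50 52 44
f 51 41 53
f 51 53 52
f 52 53 54
f 52 54 44
f 53 41 55
f 53 55 54
f 54 55 56
f 54 56 44
f 55 41 57
f 55 57 56
f 56 57 58
f 56 58 44
f 57 41 42
f 57 42 58
f 58 42 43
f 58 43 44
f 60 62 59
f 63 60 59
f 59 62 61
f 61 63 59
f 60 66 62
f 64 60 63
f 64 66 60
f 62 66 61
f 65 63 61
f 61 66 65
f 65 64 63
f 66 64 65
f 68 70 67
f 71 68 67
f 67 70 69
f 69 71 67
f 68 74 70
f 72 68 71
f 72 74 68
f 70 74 69
f 73 71 69
f 69 74 73
f 73 72 71
f 74 72 73

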